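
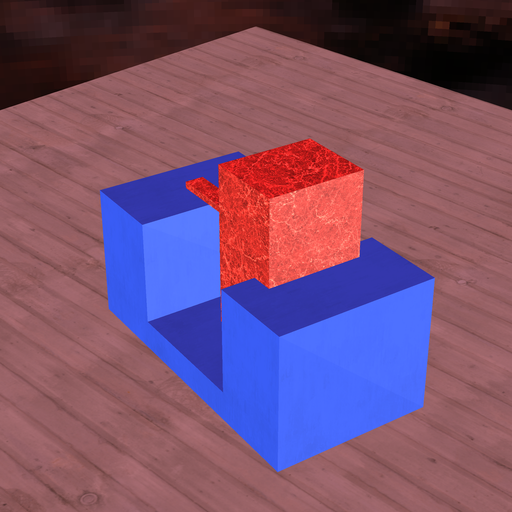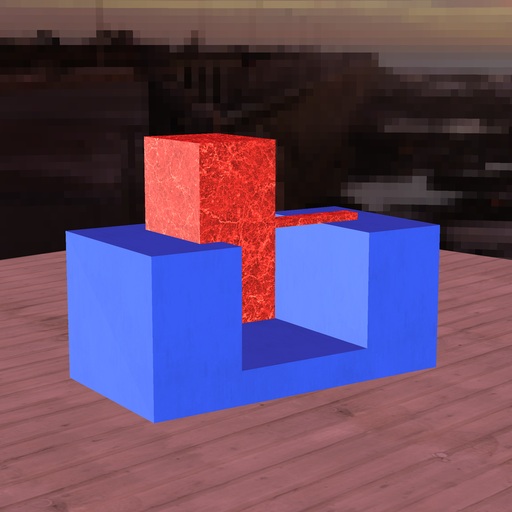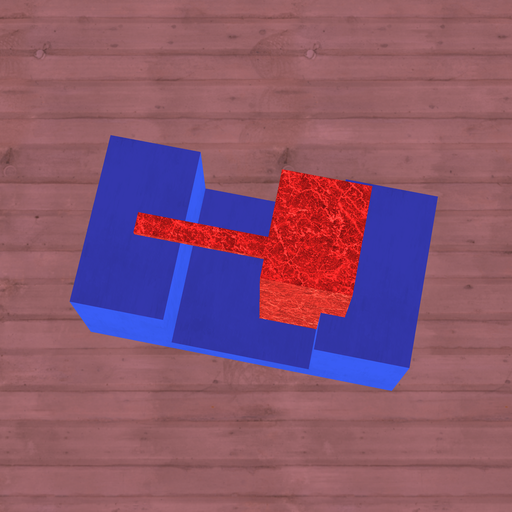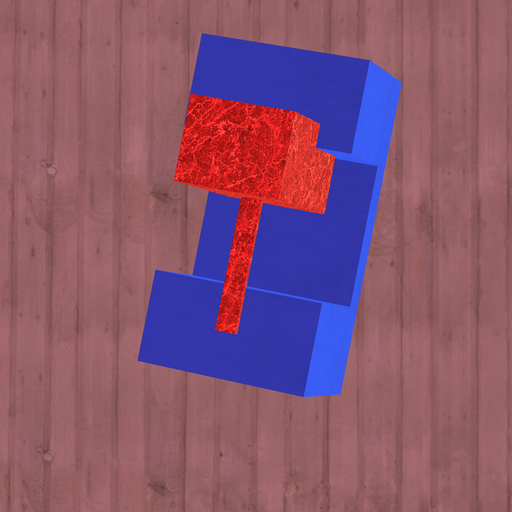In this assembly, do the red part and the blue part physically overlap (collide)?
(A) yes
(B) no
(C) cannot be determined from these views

(A) yes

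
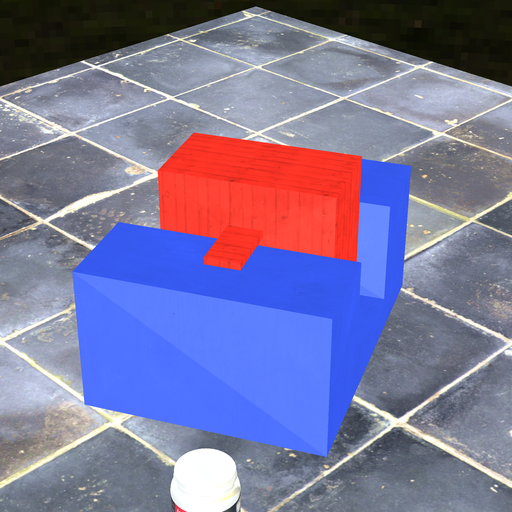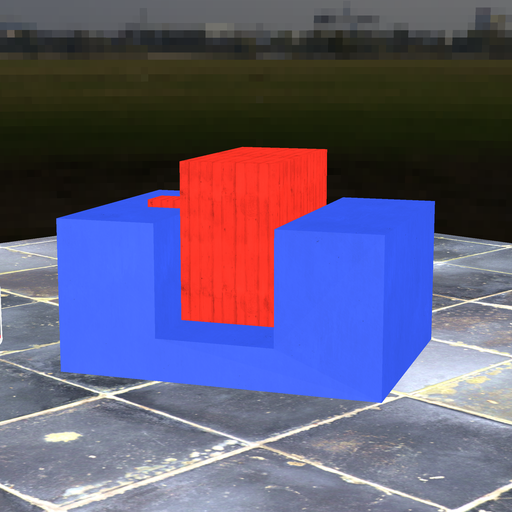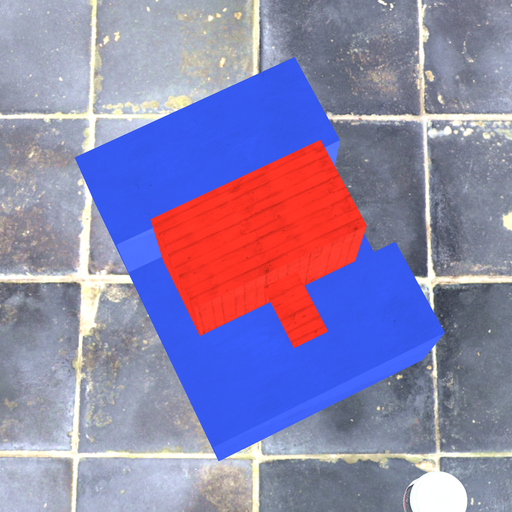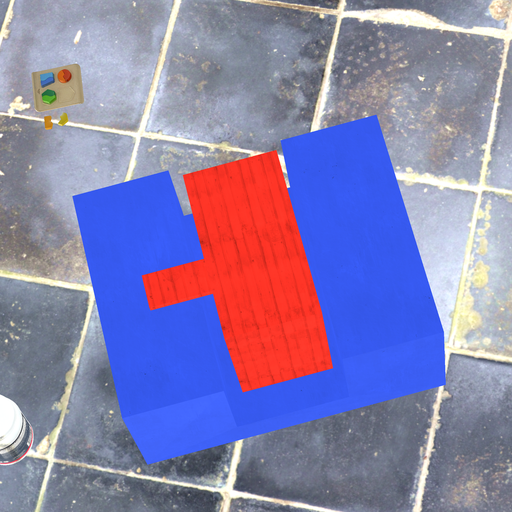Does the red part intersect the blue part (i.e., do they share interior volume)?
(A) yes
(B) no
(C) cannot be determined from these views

(B) no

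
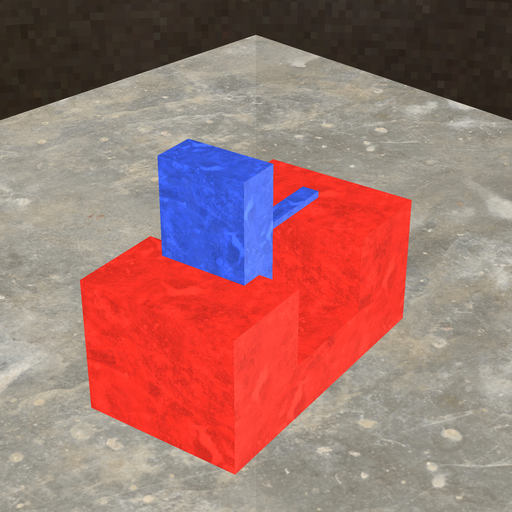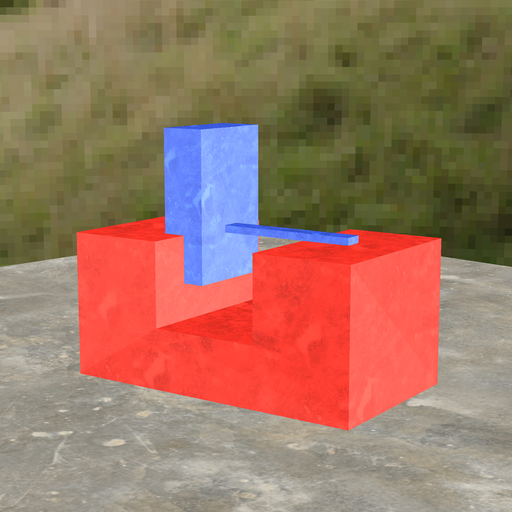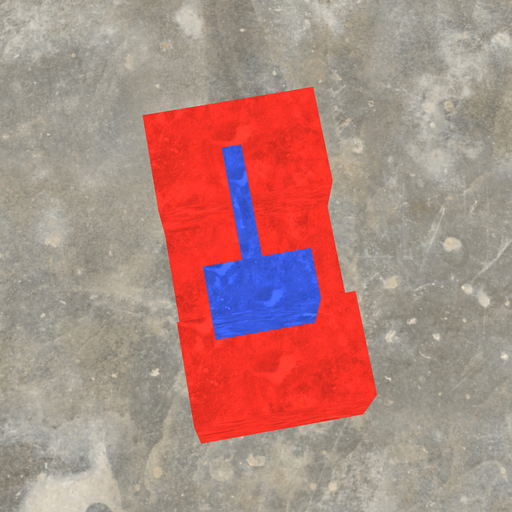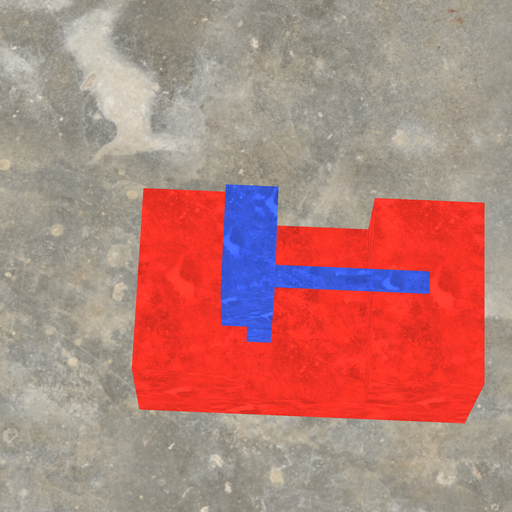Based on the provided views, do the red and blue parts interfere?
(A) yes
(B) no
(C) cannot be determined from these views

(A) yes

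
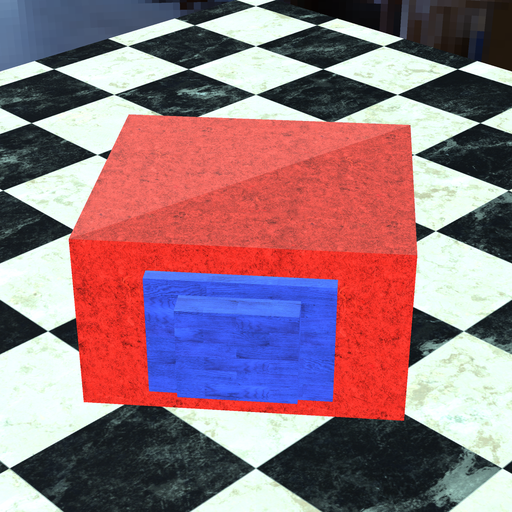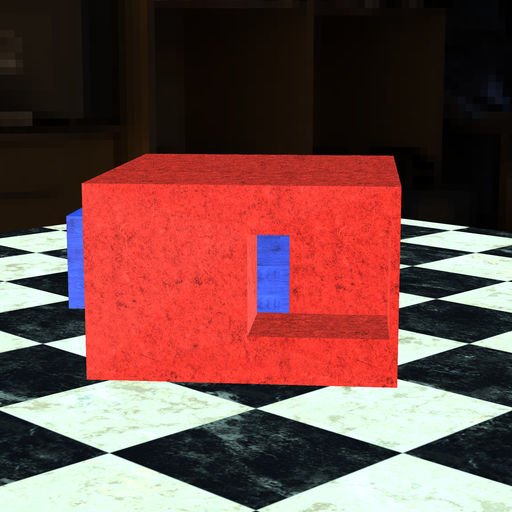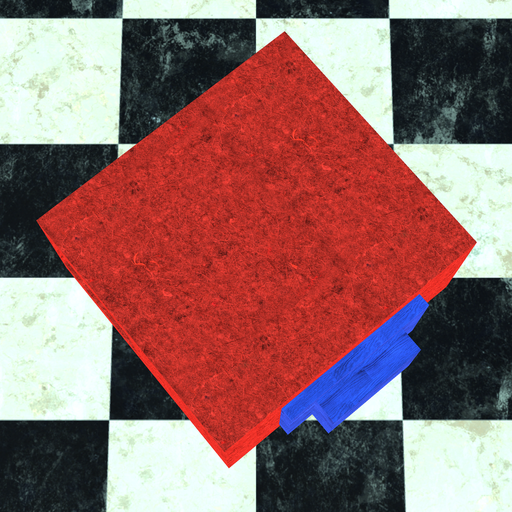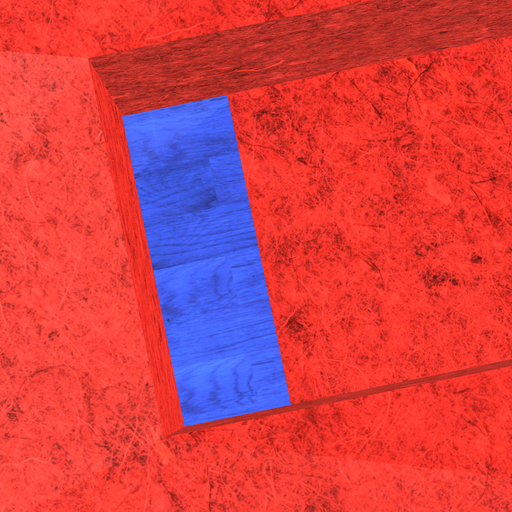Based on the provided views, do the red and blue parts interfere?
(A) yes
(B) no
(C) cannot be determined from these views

(A) yes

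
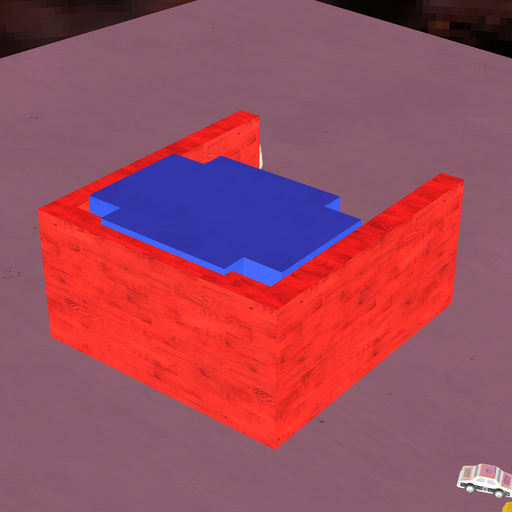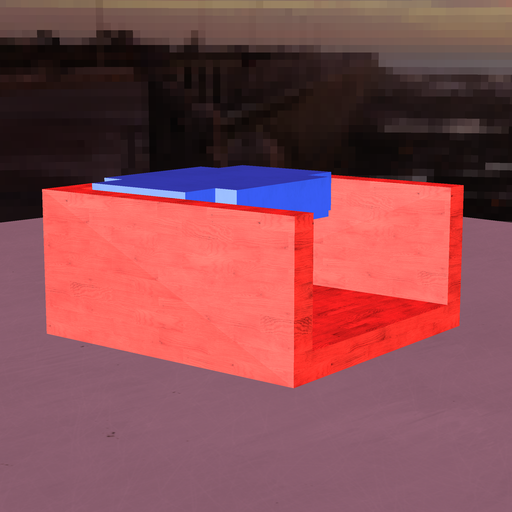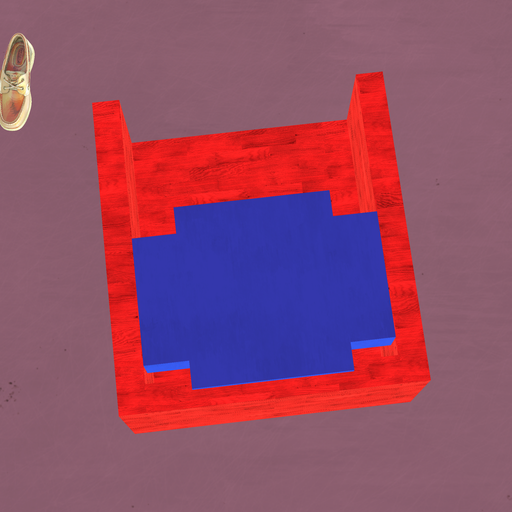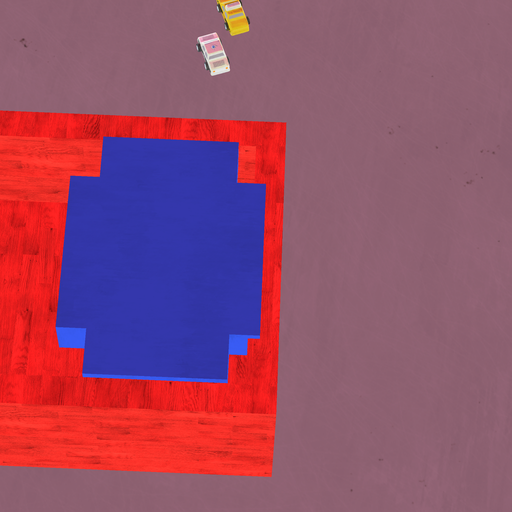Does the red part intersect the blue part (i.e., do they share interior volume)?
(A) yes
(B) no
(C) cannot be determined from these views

(A) yes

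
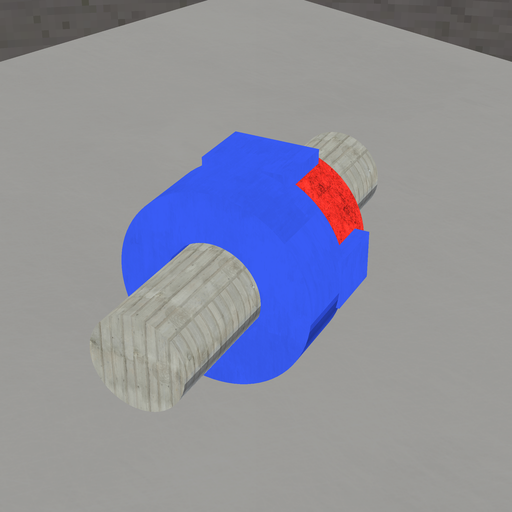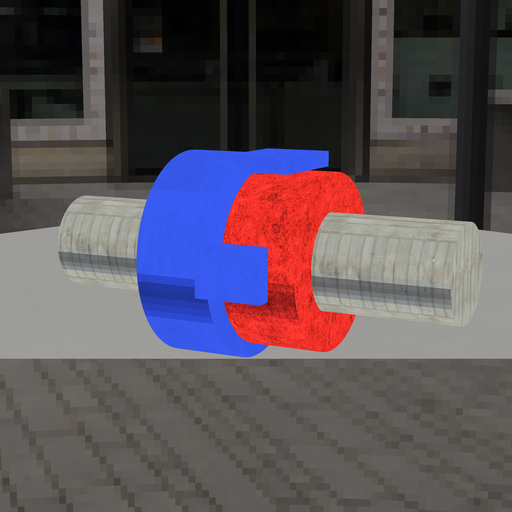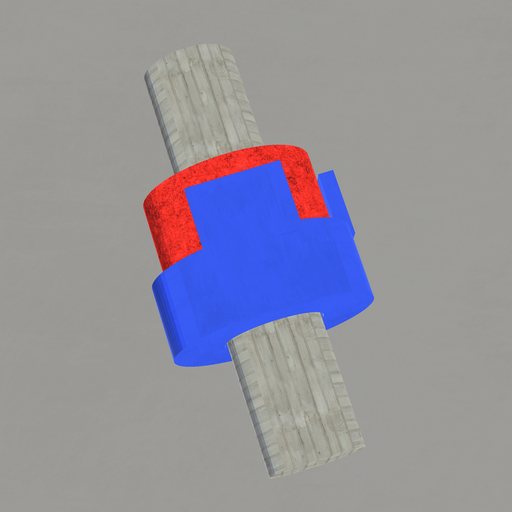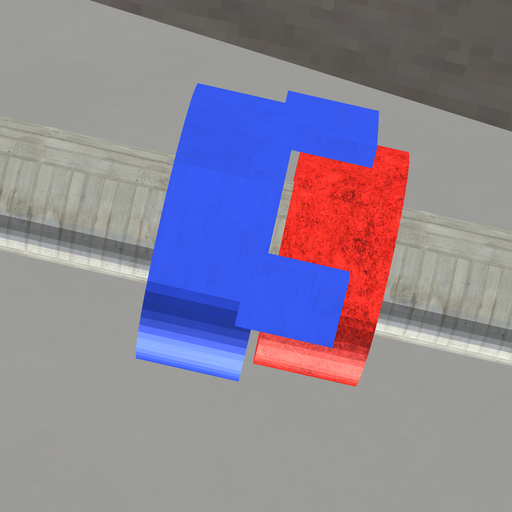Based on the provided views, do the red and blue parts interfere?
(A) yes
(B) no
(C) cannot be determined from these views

(B) no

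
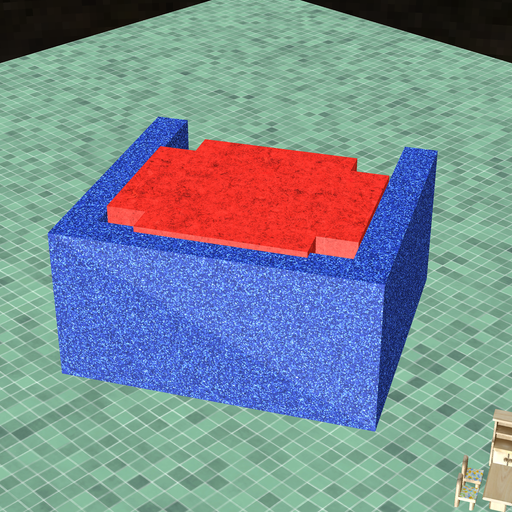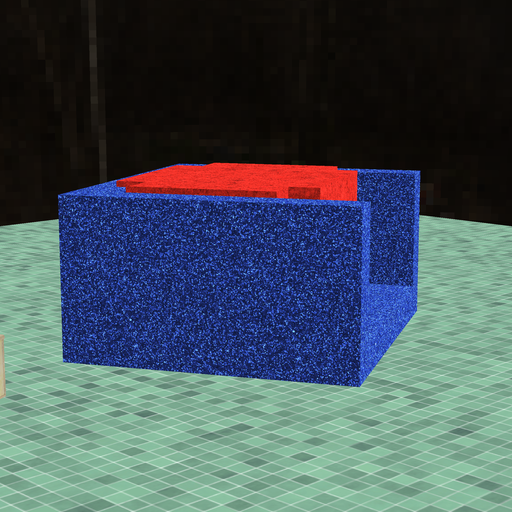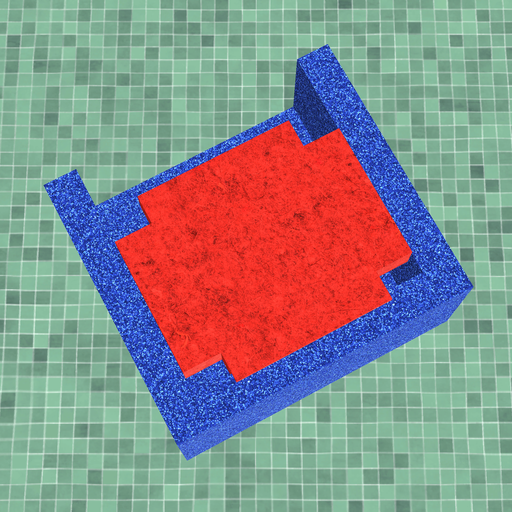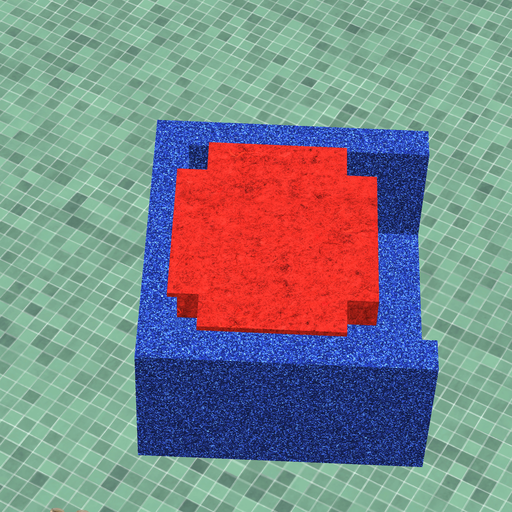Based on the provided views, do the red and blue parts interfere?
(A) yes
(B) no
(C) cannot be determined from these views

(A) yes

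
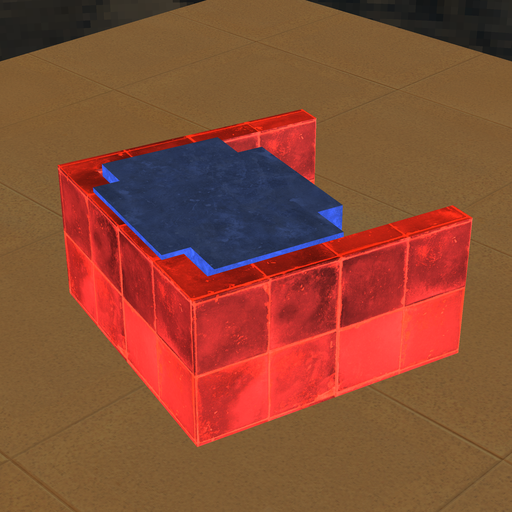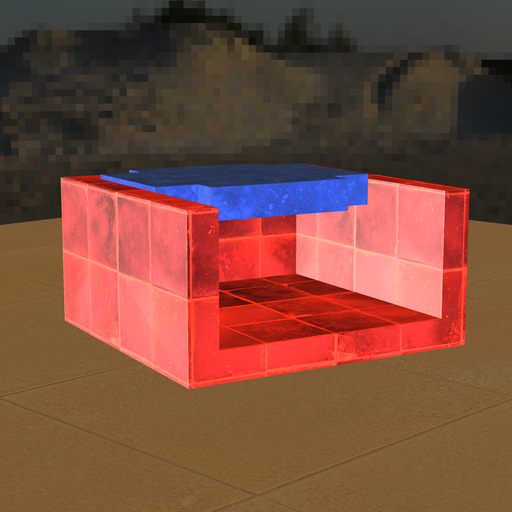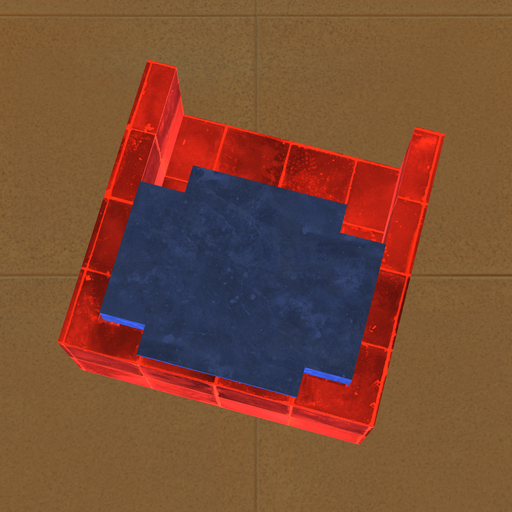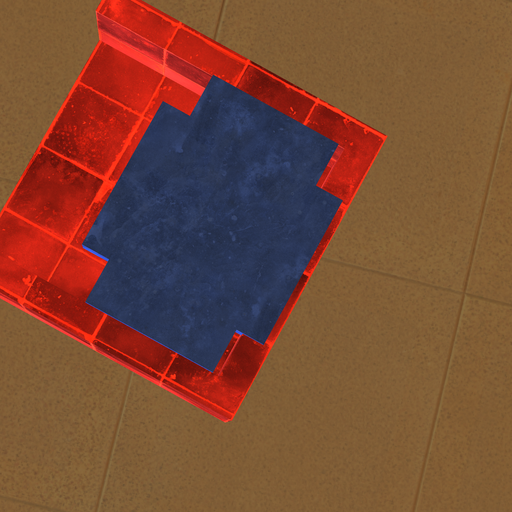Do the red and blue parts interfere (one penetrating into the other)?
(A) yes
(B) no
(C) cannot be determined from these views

(A) yes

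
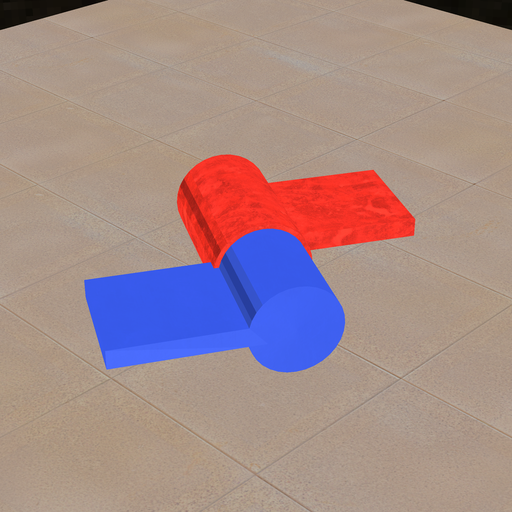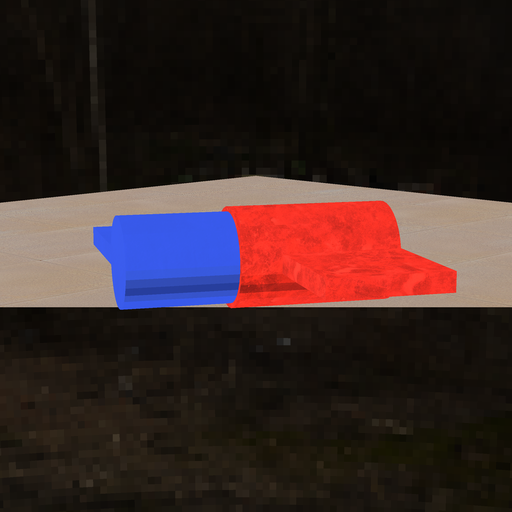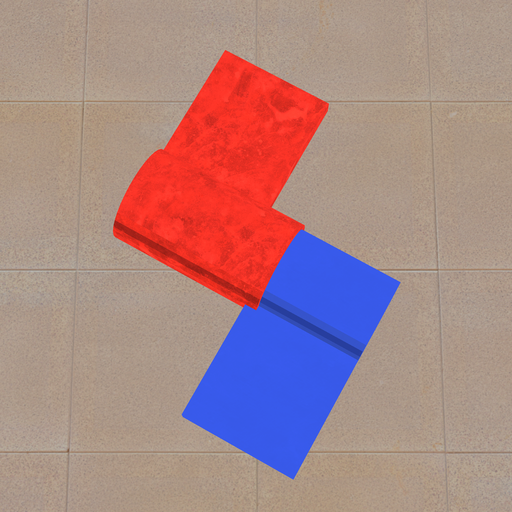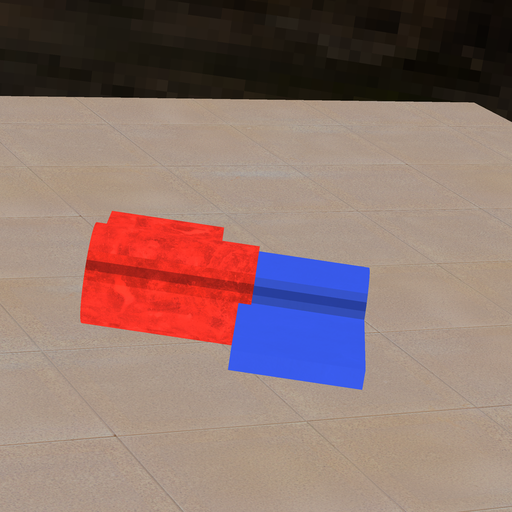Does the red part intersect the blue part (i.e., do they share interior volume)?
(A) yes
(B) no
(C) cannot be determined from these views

(A) yes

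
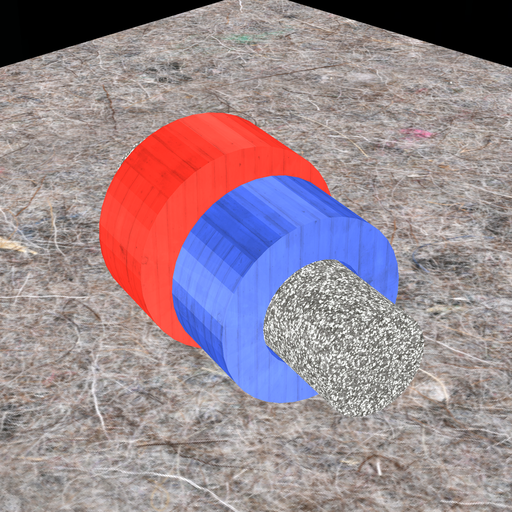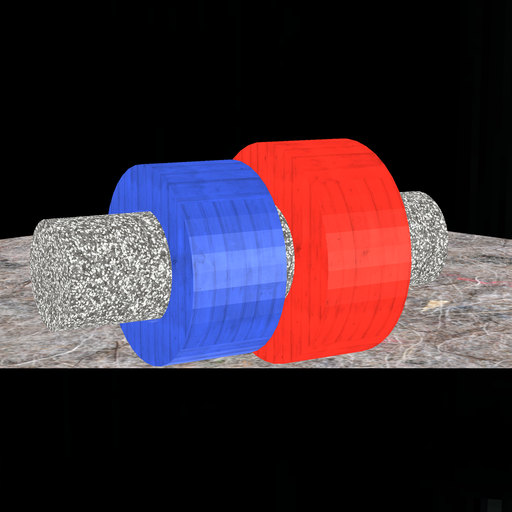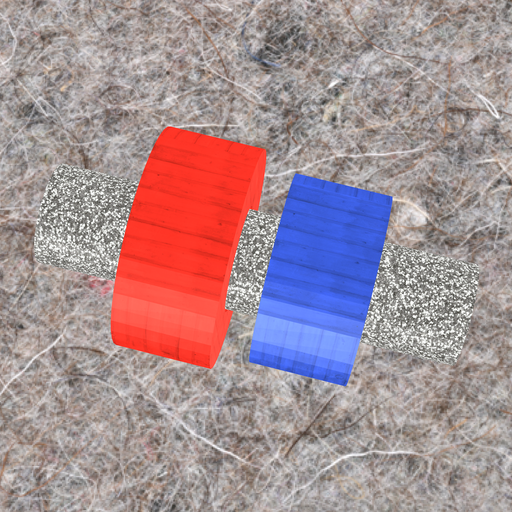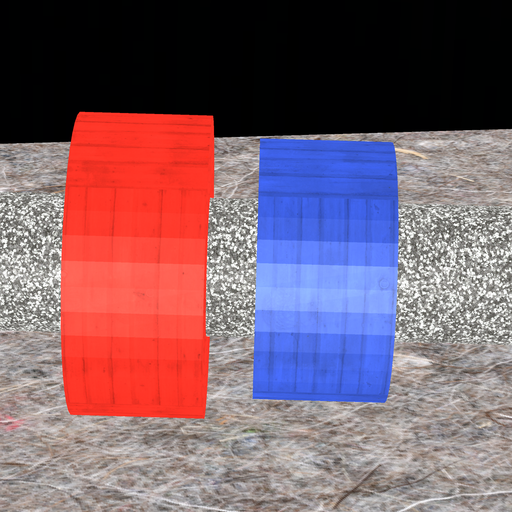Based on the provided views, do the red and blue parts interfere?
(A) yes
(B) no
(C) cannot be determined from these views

(B) no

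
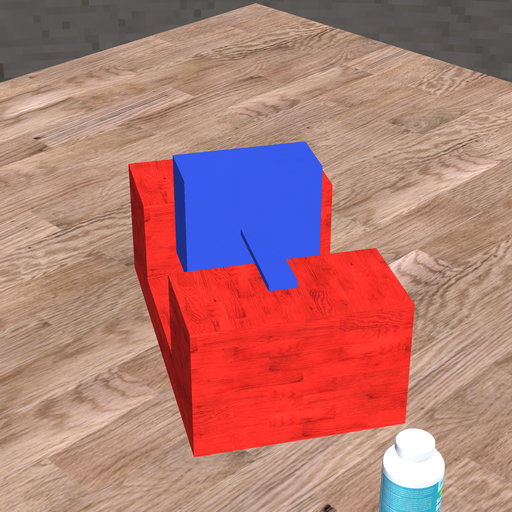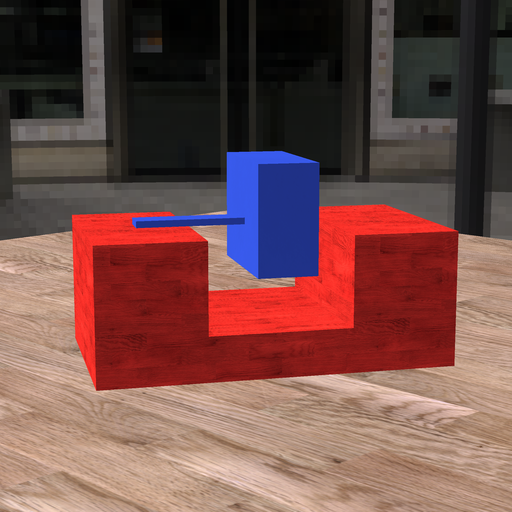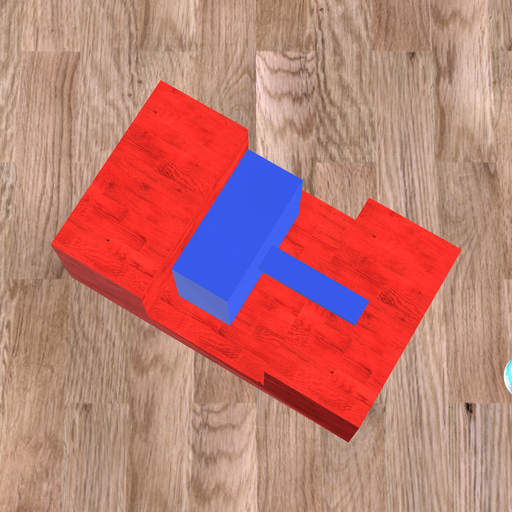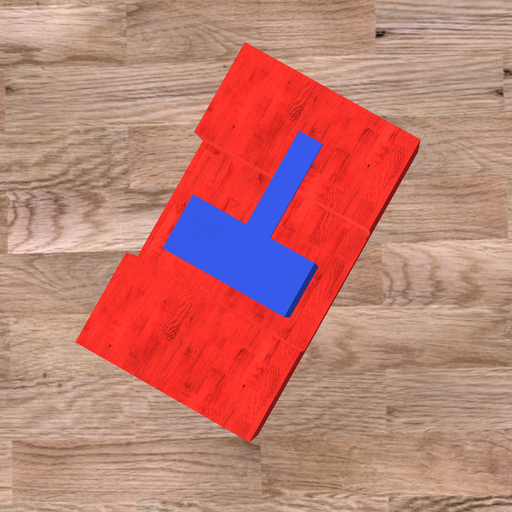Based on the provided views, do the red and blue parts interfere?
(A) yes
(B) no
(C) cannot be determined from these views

(B) no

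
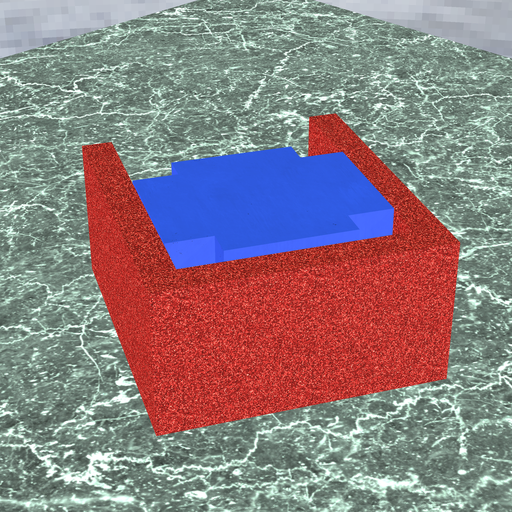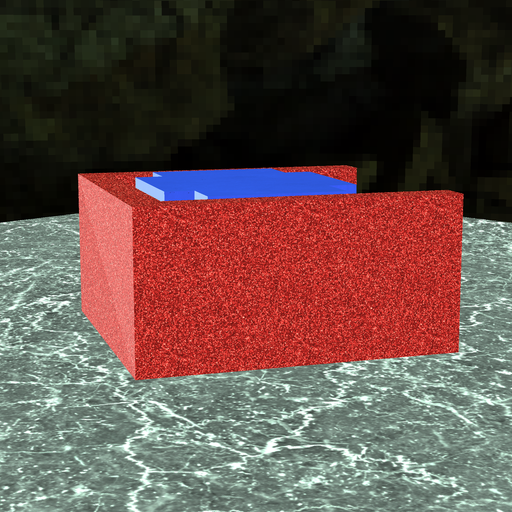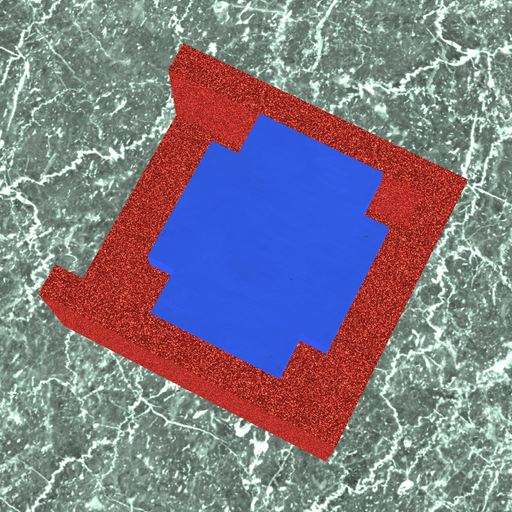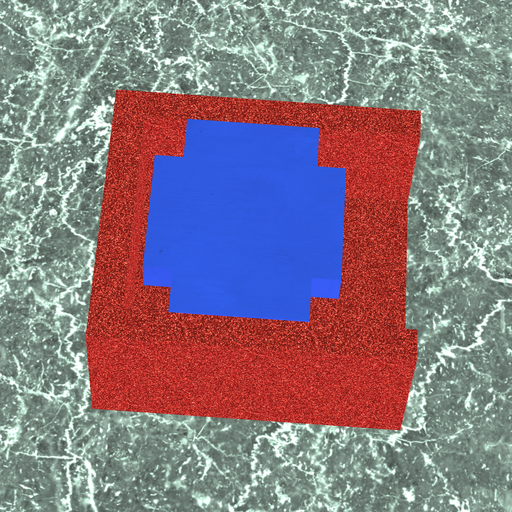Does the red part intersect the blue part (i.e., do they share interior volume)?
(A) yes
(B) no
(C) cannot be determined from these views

(B) no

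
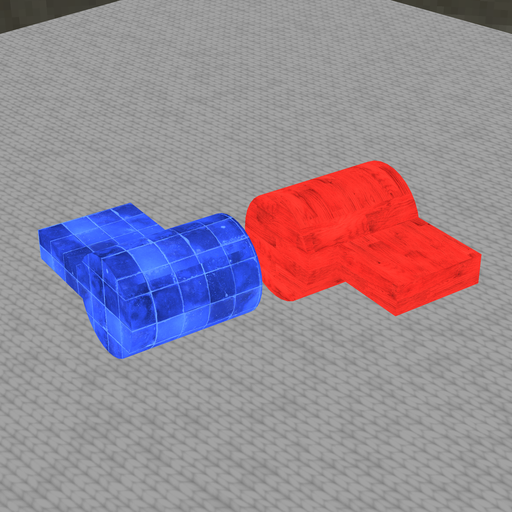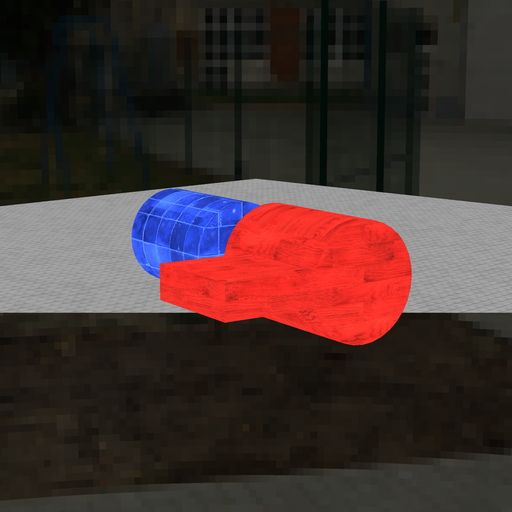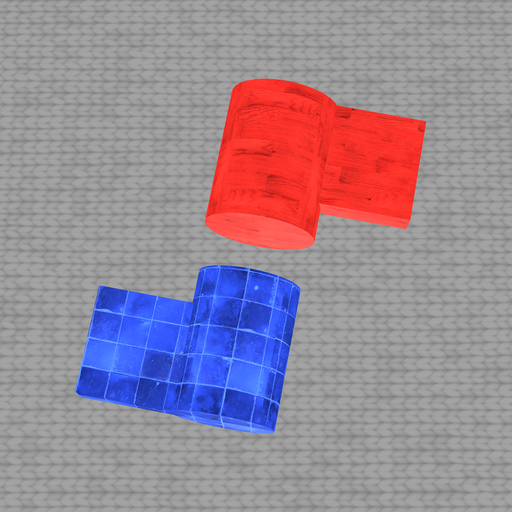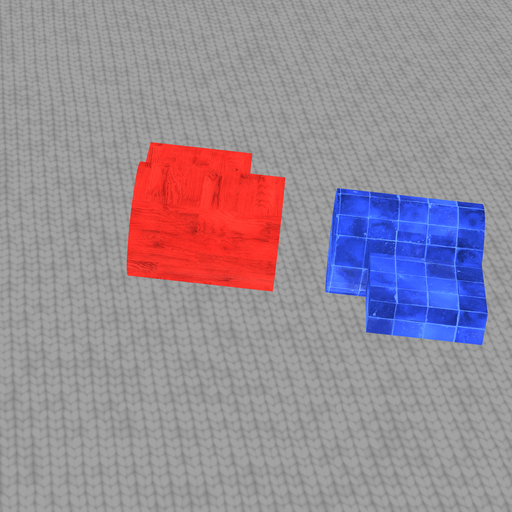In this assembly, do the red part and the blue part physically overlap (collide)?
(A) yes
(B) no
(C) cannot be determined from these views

(B) no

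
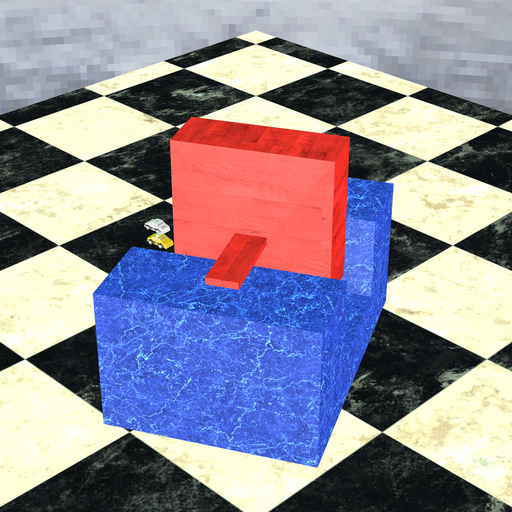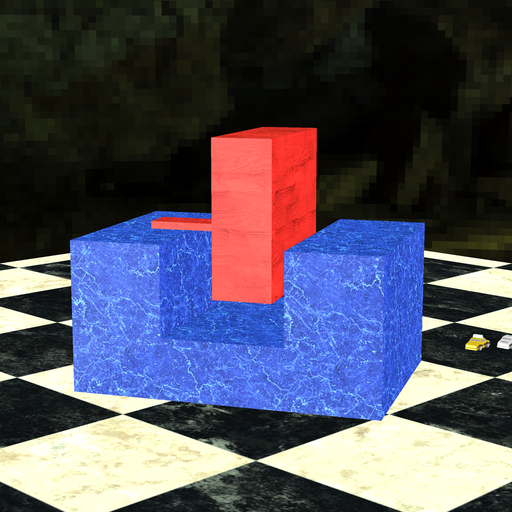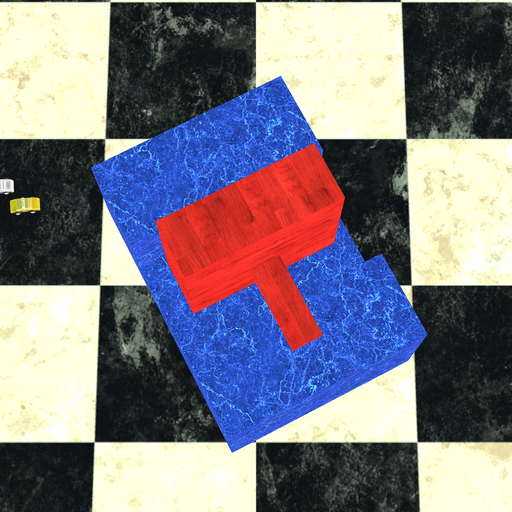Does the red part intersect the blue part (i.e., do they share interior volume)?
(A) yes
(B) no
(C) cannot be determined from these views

(B) no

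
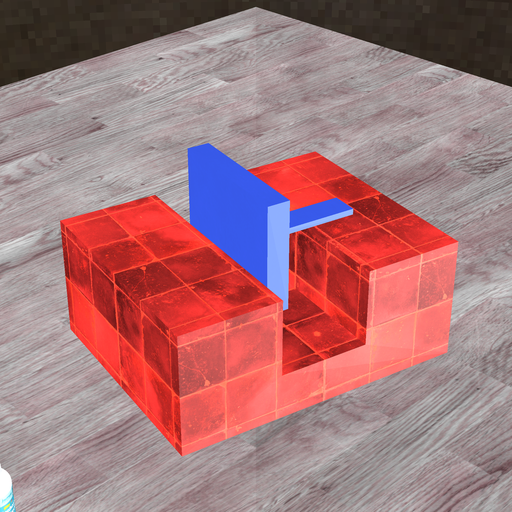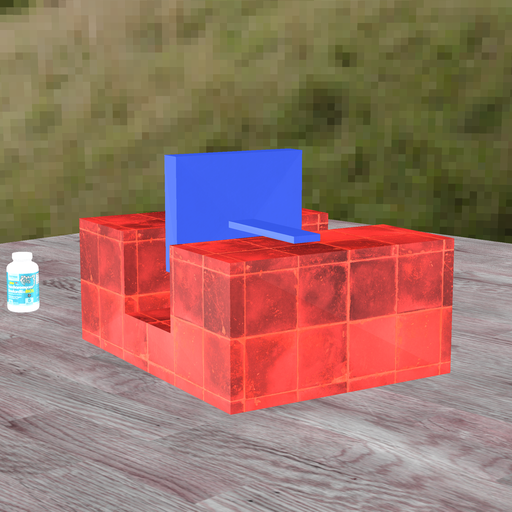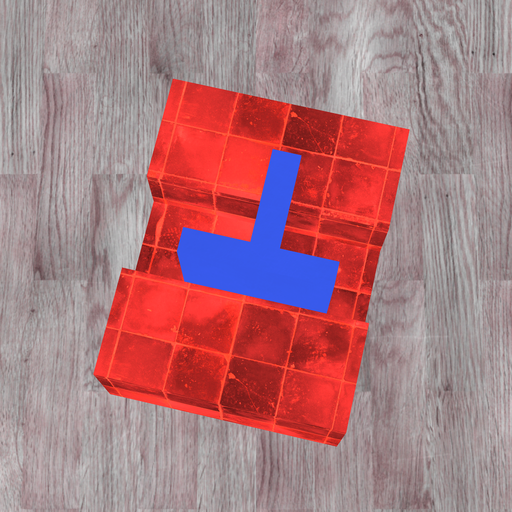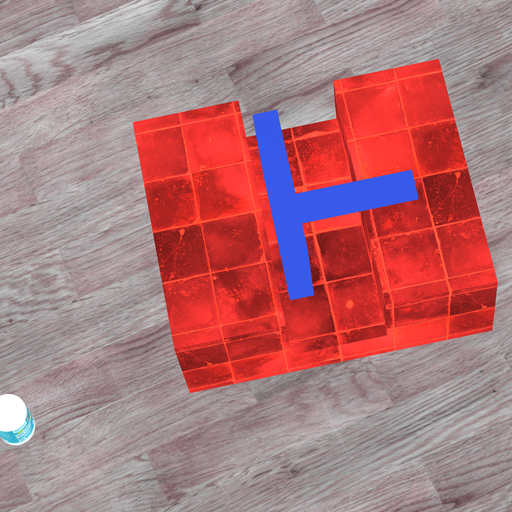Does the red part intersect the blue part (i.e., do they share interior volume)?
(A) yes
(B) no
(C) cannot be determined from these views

(B) no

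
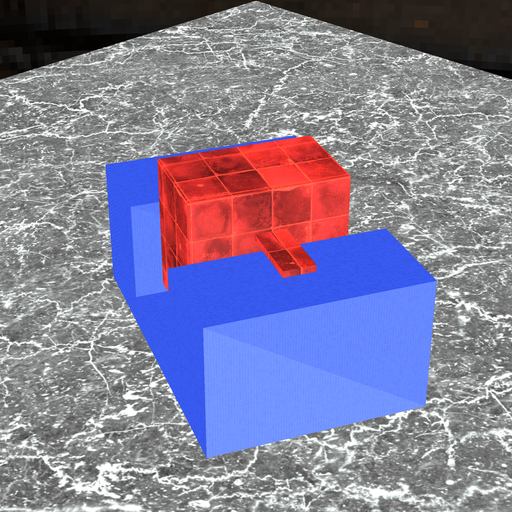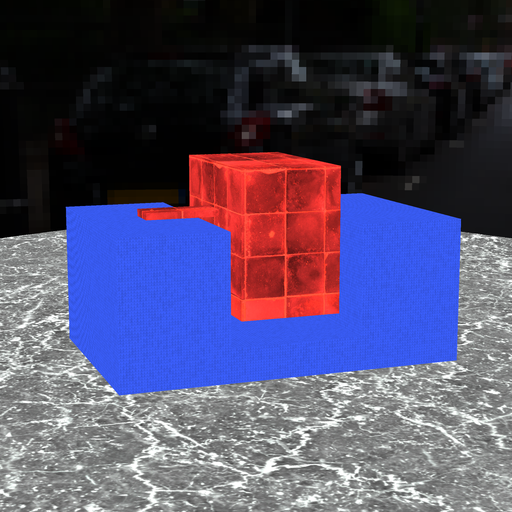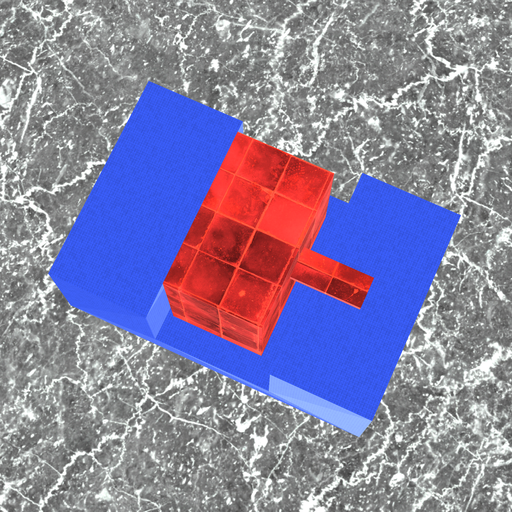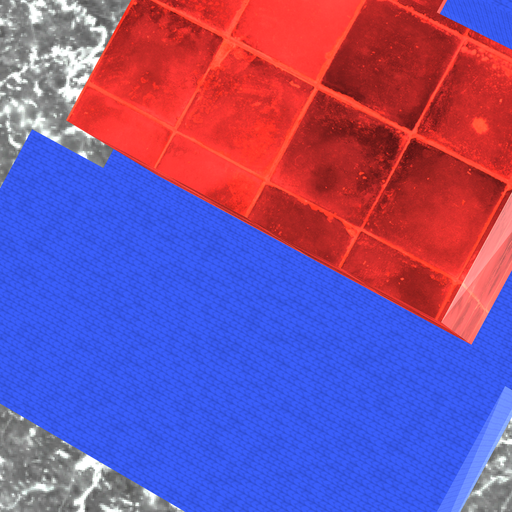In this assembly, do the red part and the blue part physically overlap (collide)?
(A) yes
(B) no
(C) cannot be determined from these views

(B) no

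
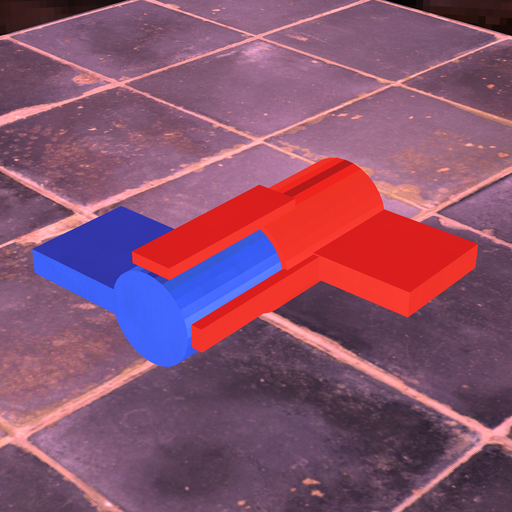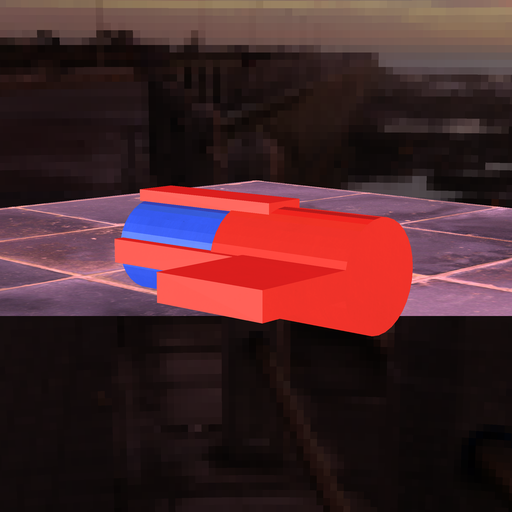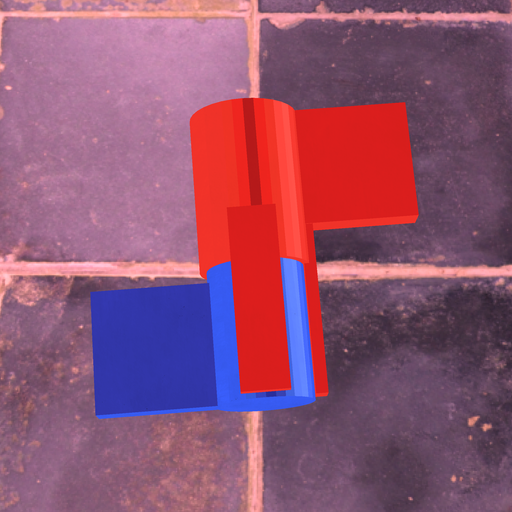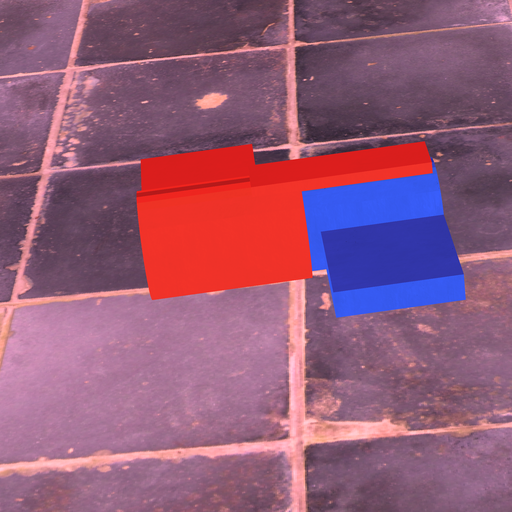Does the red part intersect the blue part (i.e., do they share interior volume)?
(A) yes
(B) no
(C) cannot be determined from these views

(A) yes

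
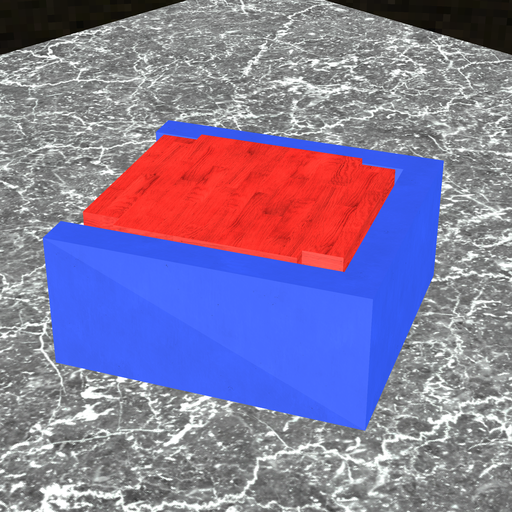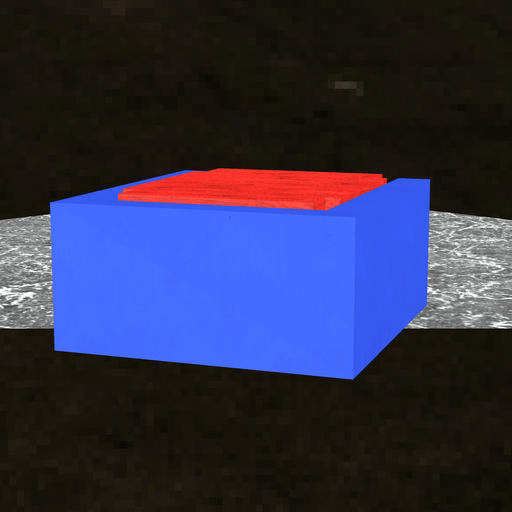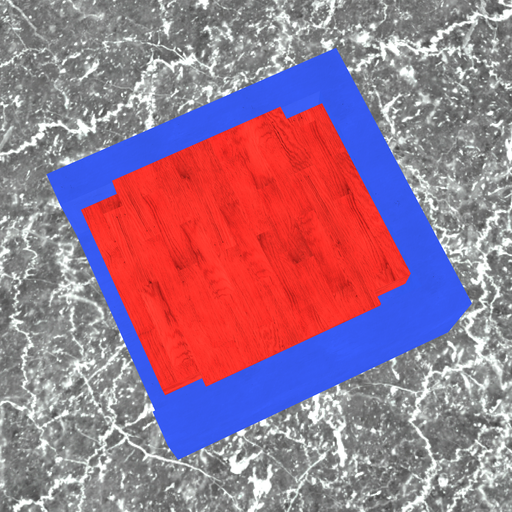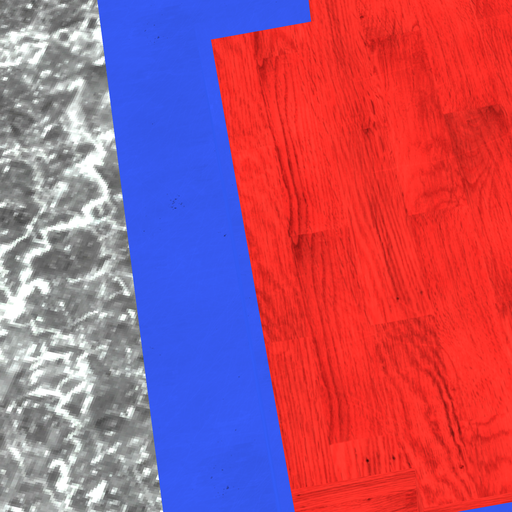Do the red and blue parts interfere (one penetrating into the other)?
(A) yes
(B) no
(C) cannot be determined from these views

(B) no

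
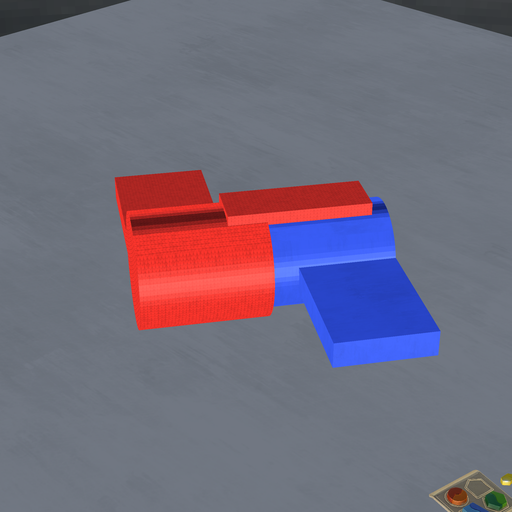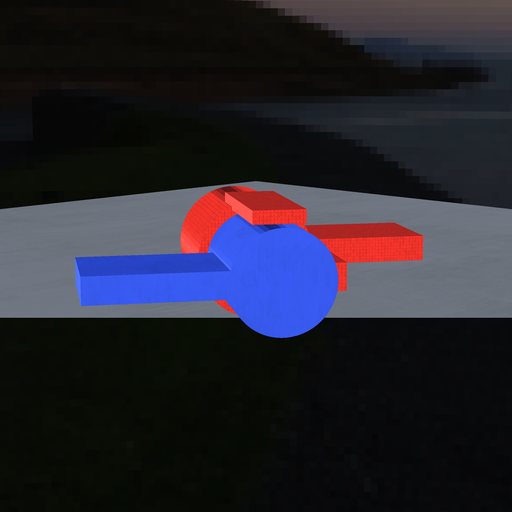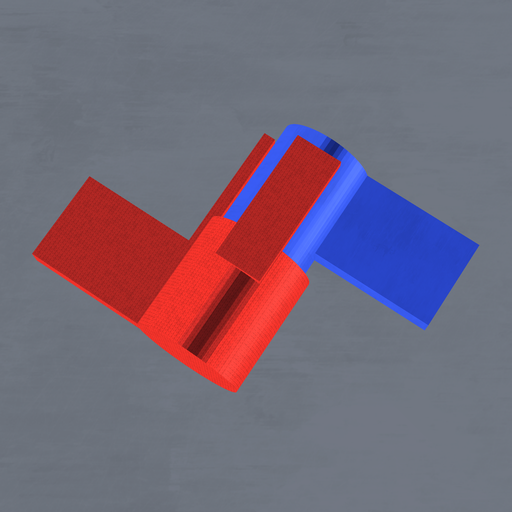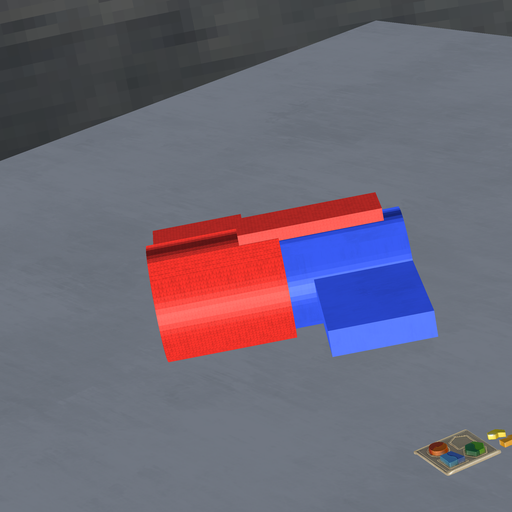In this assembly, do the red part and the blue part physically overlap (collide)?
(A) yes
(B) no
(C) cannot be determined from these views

(A) yes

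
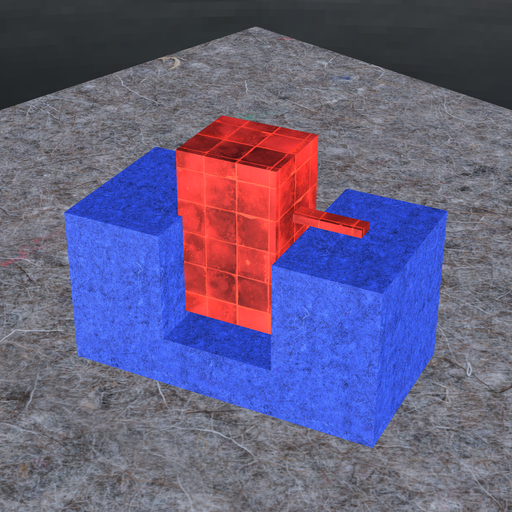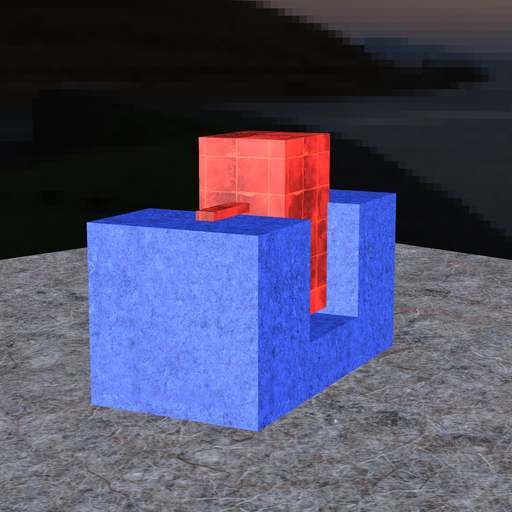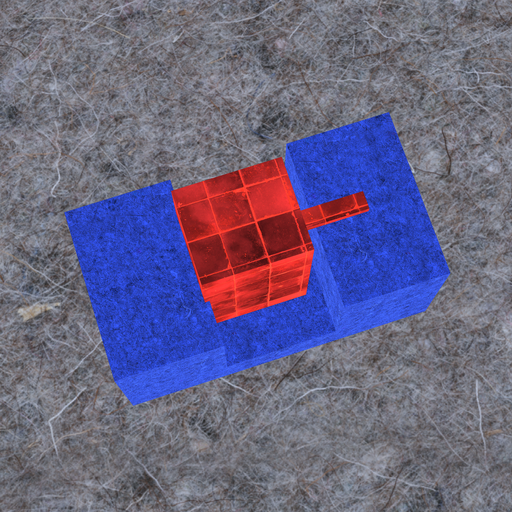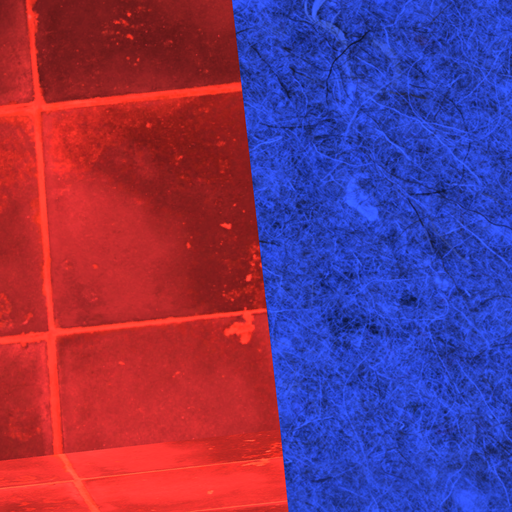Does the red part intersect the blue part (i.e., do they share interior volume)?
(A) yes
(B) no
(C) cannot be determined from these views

(A) yes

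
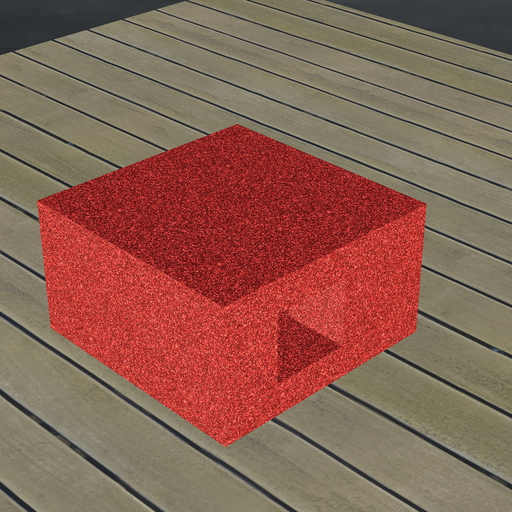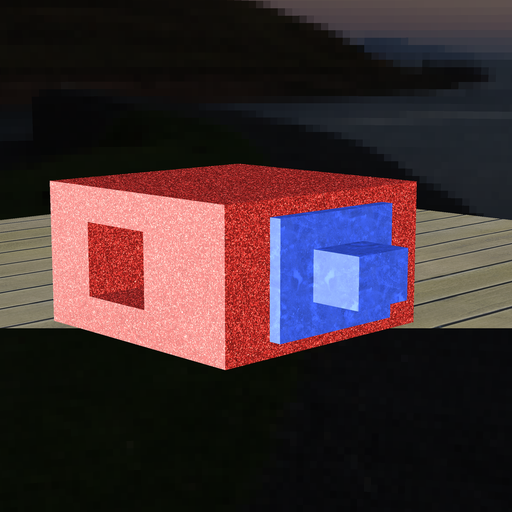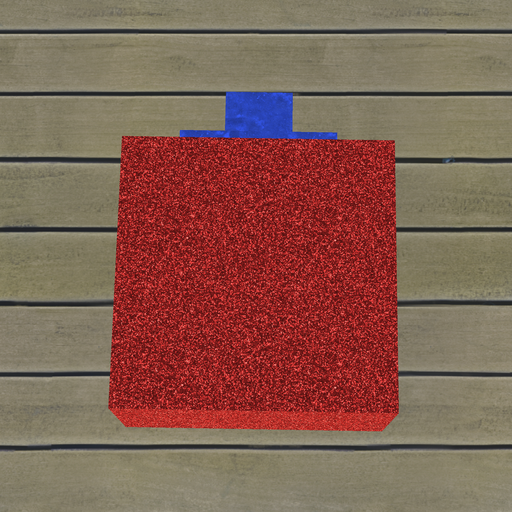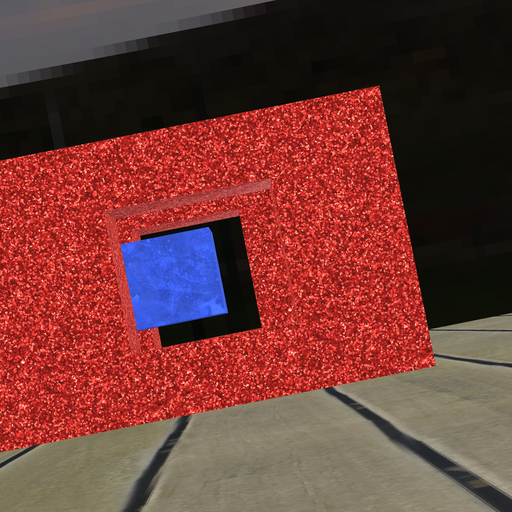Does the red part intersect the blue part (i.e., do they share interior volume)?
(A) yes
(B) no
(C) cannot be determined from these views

(B) no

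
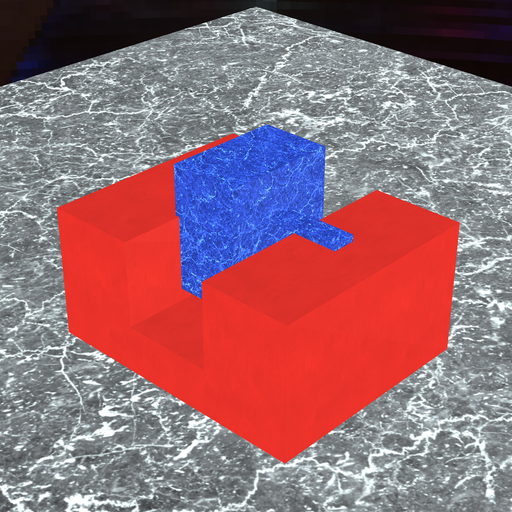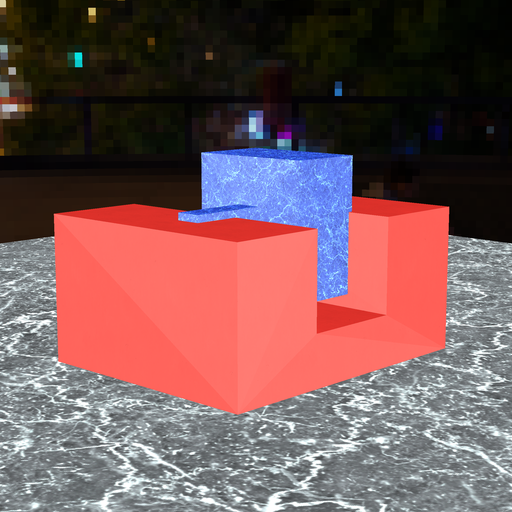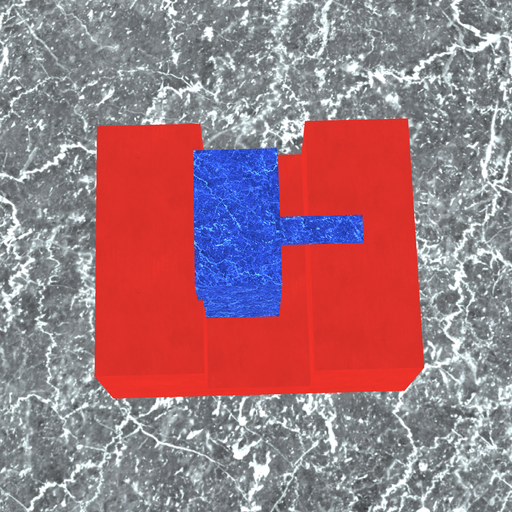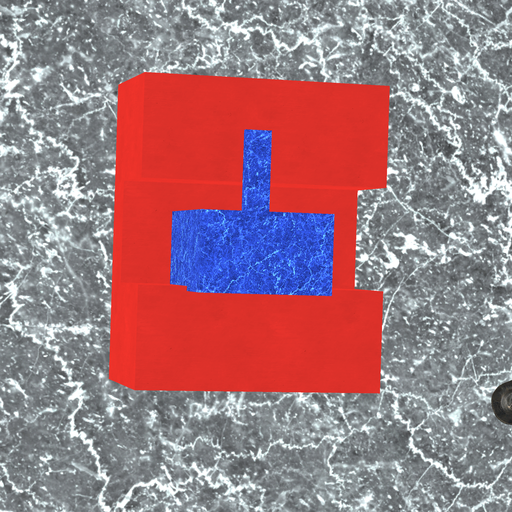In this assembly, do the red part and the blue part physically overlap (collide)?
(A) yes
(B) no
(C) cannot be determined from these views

(A) yes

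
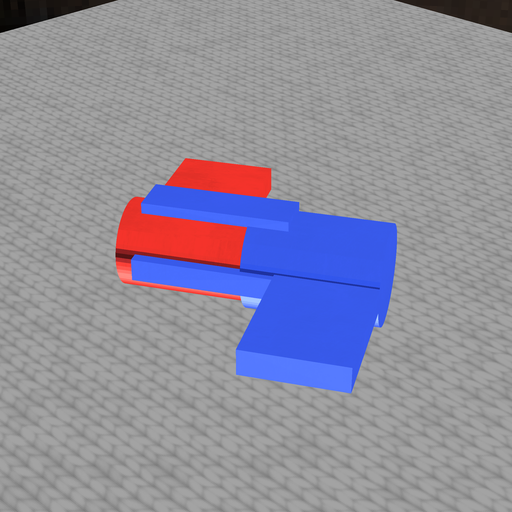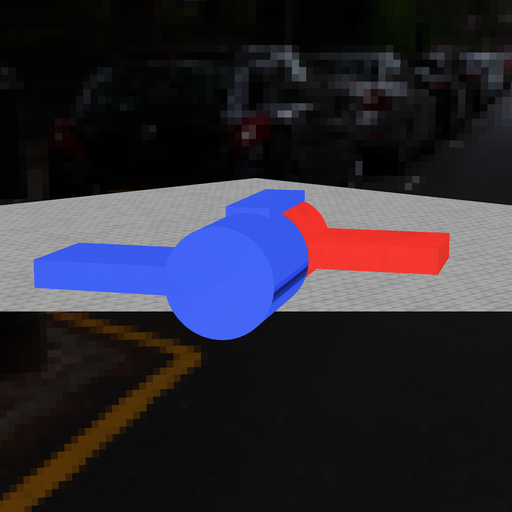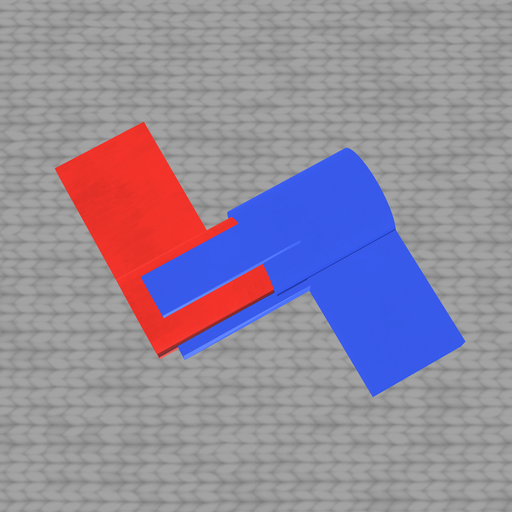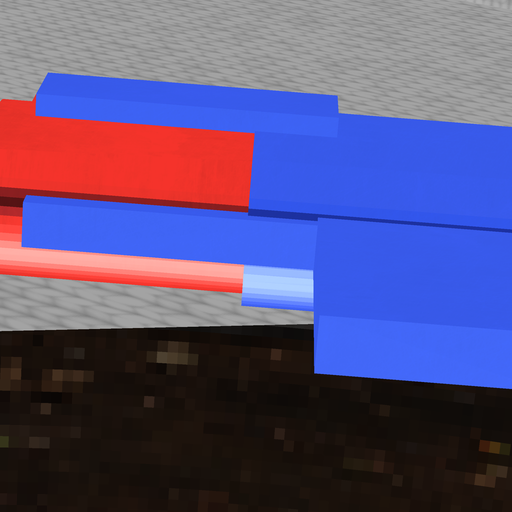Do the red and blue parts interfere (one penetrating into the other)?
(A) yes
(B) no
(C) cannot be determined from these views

(A) yes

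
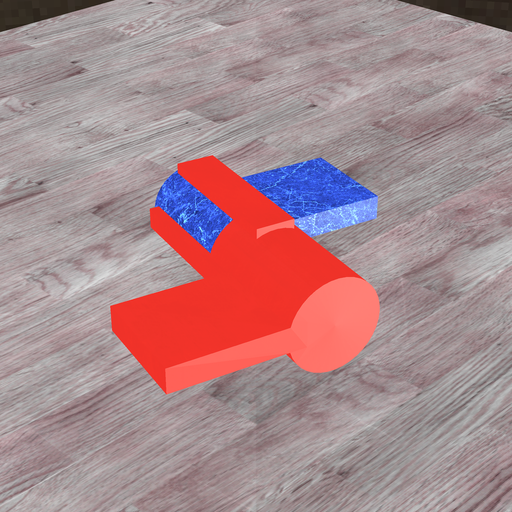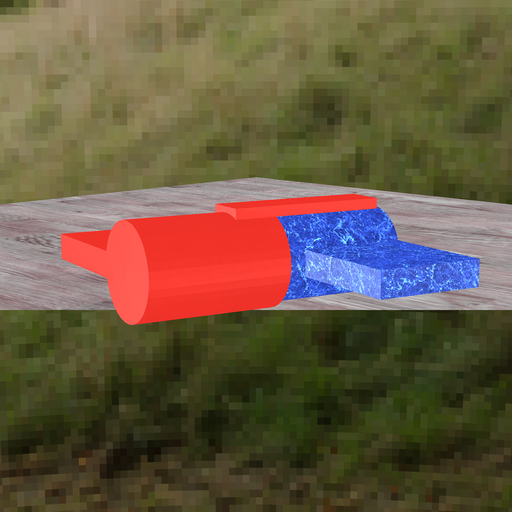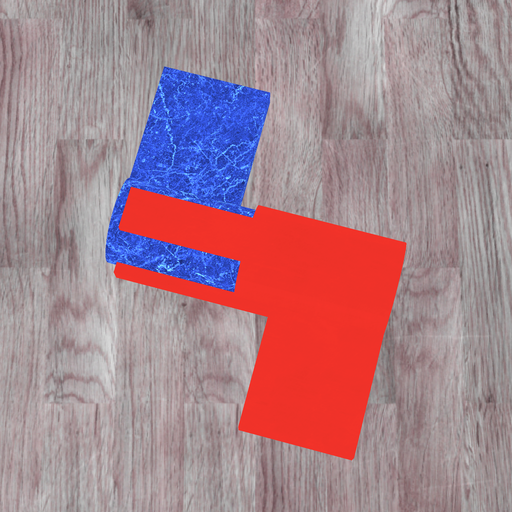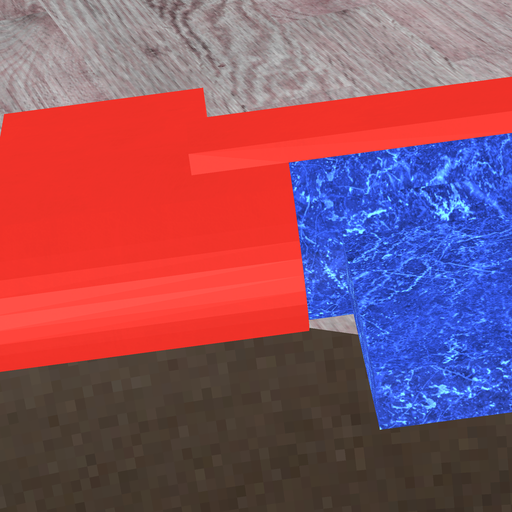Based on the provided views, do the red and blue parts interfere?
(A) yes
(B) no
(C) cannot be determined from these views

(A) yes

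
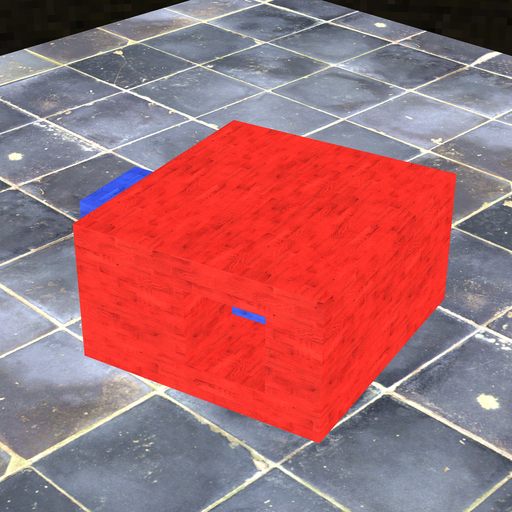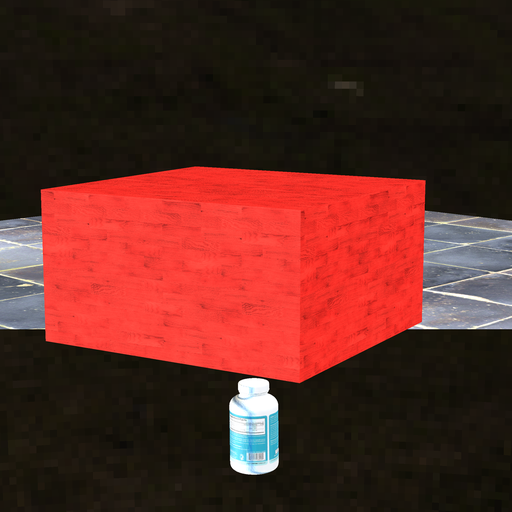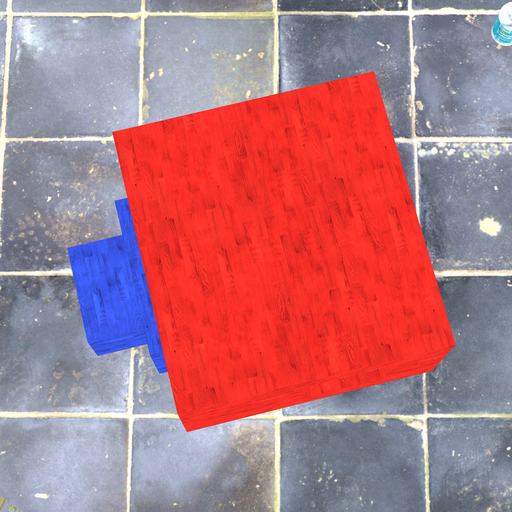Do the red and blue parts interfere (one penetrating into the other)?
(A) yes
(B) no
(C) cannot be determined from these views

(C) cannot be determined from these views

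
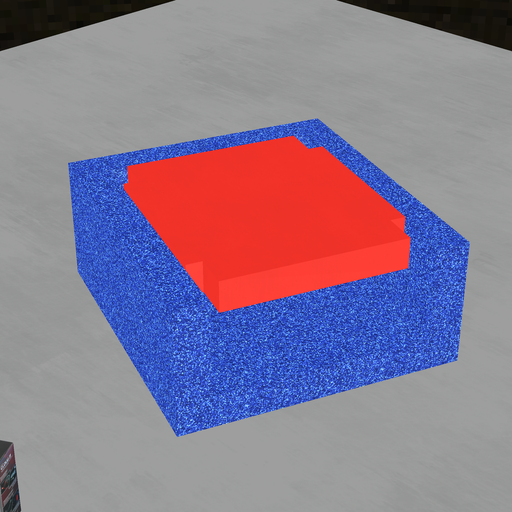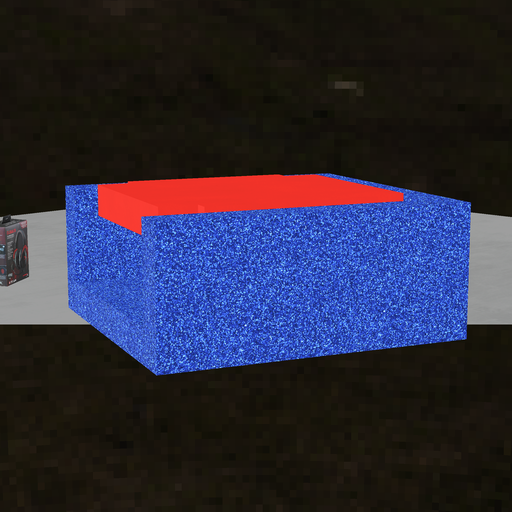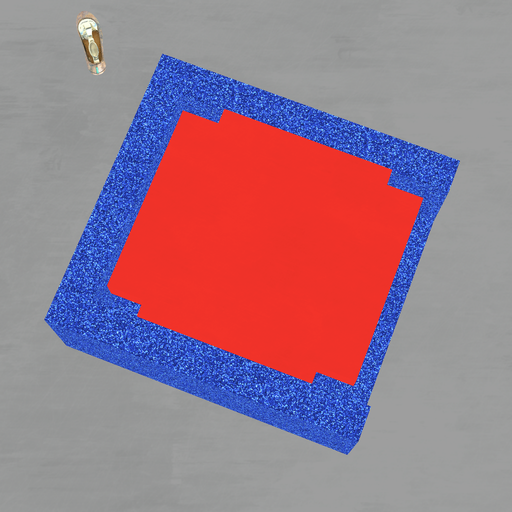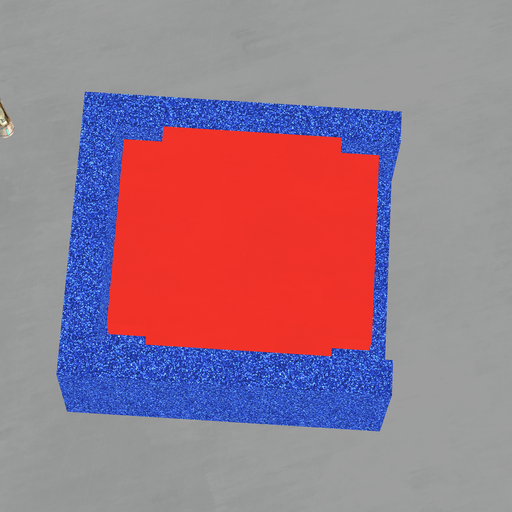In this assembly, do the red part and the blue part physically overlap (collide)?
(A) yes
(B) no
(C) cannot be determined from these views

(B) no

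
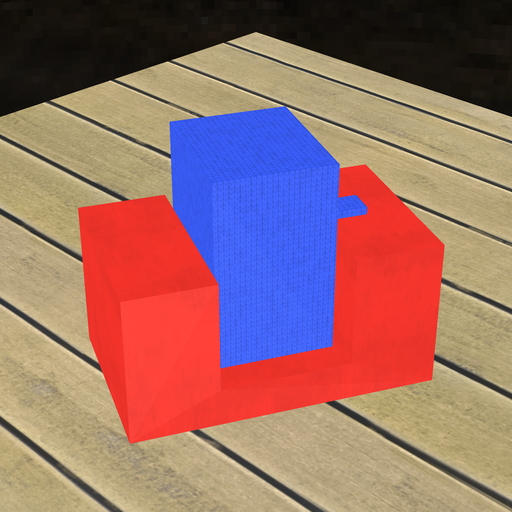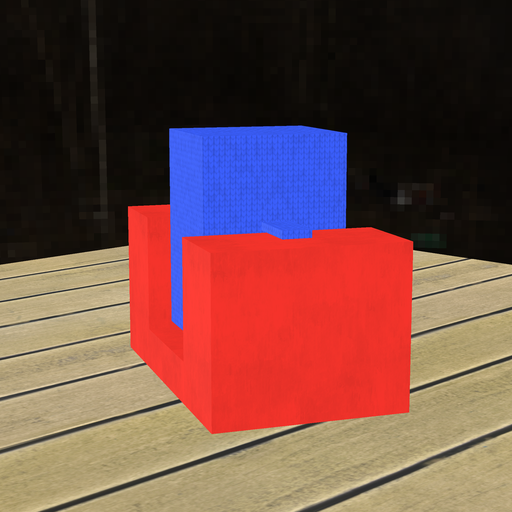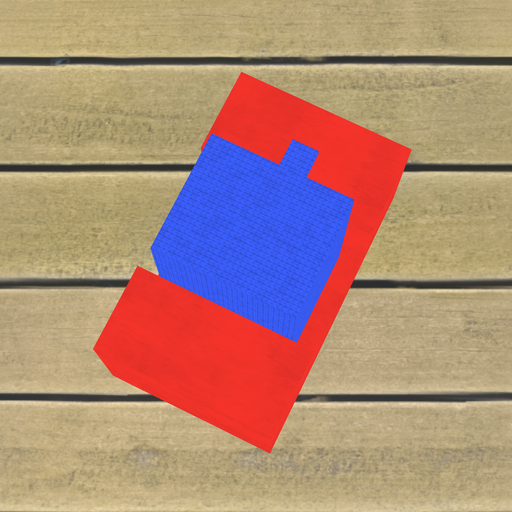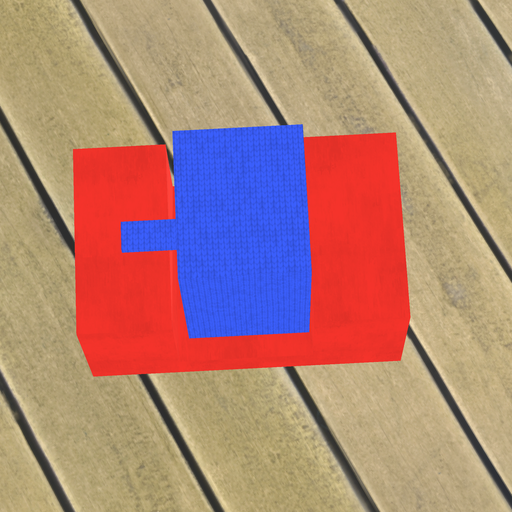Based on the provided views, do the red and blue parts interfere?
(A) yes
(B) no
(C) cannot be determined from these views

(B) no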